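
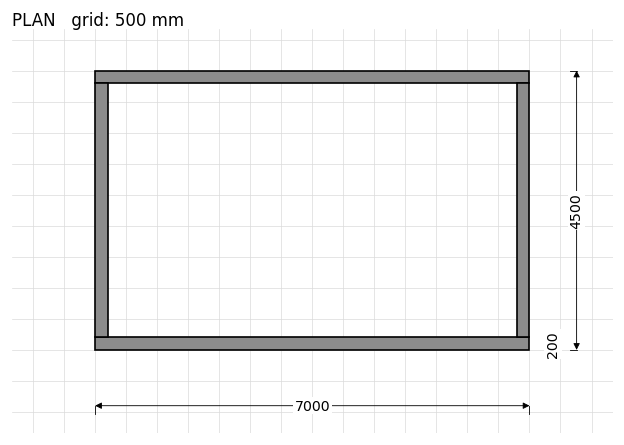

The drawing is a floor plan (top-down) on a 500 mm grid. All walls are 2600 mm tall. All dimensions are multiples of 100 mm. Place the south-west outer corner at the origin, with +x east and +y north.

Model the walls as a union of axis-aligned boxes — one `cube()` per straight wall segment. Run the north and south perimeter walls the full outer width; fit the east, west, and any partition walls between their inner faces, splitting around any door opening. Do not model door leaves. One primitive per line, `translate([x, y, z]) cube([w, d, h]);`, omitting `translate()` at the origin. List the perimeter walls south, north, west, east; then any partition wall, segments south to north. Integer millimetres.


cube([7000, 200, 2600]);
translate([0, 4300, 0]) cube([7000, 200, 2600]);
translate([0, 200, 0]) cube([200, 4100, 2600]);
translate([6800, 200, 0]) cube([200, 4100, 2600]);


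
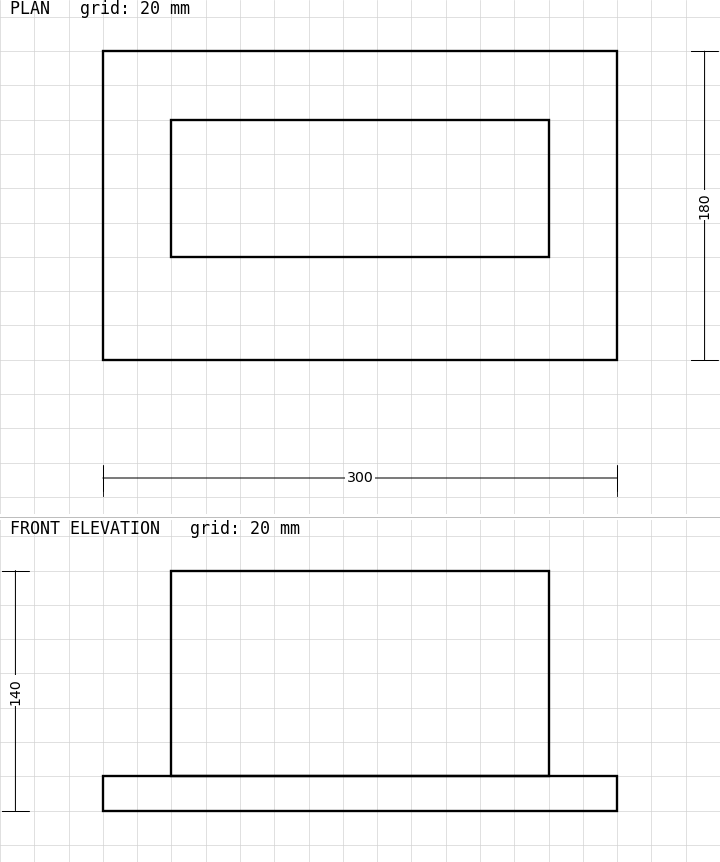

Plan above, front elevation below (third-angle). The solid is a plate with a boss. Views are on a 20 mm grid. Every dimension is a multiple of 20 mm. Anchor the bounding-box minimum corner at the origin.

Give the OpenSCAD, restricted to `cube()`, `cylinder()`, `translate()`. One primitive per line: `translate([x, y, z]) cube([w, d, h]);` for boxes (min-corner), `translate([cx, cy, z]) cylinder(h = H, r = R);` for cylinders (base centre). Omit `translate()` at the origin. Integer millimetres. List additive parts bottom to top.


cube([300, 180, 20]);
translate([40, 60, 20]) cube([220, 80, 120]);


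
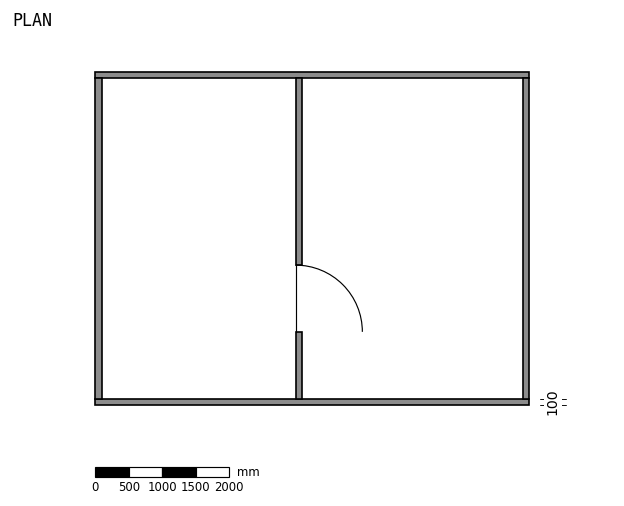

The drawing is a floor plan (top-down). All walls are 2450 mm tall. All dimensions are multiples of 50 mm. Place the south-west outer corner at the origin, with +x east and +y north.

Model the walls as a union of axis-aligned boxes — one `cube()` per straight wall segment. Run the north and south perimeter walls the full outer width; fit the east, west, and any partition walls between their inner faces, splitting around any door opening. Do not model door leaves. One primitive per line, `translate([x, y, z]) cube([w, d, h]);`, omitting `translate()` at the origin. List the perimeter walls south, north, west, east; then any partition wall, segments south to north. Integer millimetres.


cube([6500, 100, 2450]);
translate([0, 4900, 0]) cube([6500, 100, 2450]);
translate([0, 100, 0]) cube([100, 4800, 2450]);
translate([6400, 100, 0]) cube([100, 4800, 2450]);
translate([3000, 100, 0]) cube([100, 1000, 2450]);
translate([3000, 2100, 0]) cube([100, 2800, 2450]);


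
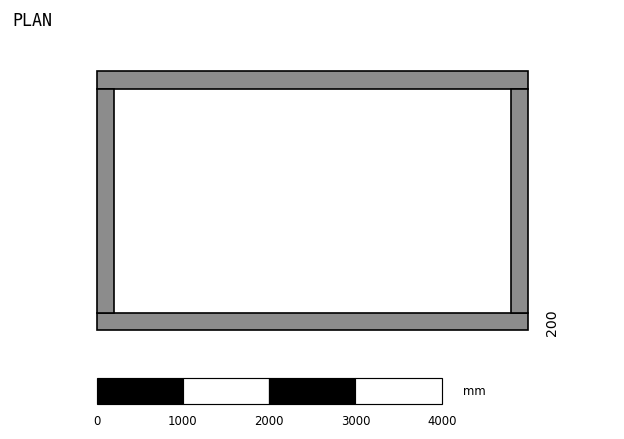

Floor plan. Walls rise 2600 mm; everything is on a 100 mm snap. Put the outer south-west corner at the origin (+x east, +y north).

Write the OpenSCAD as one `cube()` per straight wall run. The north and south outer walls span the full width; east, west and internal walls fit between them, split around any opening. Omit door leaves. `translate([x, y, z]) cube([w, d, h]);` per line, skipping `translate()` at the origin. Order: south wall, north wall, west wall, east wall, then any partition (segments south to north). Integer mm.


cube([5000, 200, 2600]);
translate([0, 2800, 0]) cube([5000, 200, 2600]);
translate([0, 200, 0]) cube([200, 2600, 2600]);
translate([4800, 200, 0]) cube([200, 2600, 2600]);


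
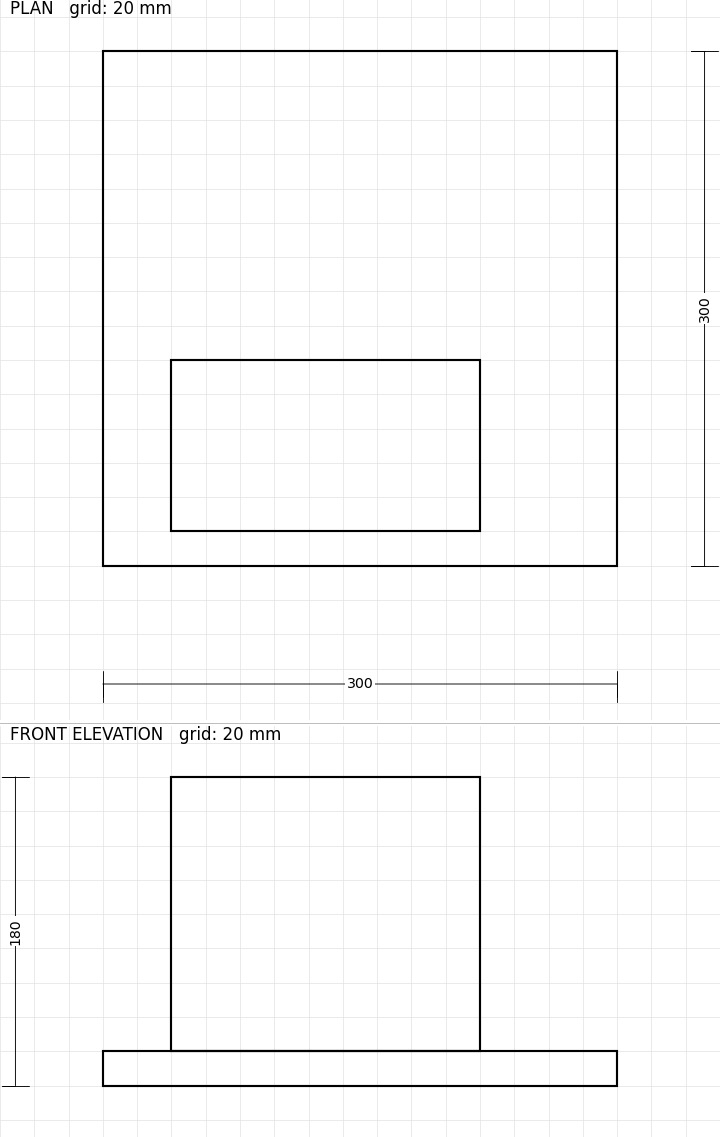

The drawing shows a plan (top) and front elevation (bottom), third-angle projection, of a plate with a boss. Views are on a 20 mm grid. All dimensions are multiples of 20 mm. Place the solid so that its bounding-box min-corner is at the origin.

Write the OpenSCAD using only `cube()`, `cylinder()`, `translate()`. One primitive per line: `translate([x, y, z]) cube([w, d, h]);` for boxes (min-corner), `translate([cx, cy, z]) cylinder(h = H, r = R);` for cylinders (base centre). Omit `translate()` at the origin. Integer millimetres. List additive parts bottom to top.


cube([300, 300, 20]);
translate([40, 20, 20]) cube([180, 100, 160]);


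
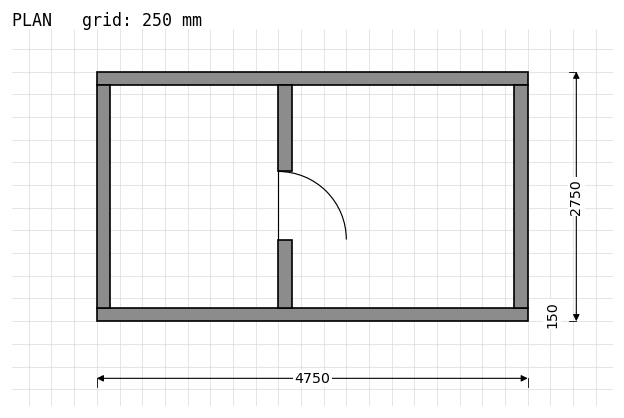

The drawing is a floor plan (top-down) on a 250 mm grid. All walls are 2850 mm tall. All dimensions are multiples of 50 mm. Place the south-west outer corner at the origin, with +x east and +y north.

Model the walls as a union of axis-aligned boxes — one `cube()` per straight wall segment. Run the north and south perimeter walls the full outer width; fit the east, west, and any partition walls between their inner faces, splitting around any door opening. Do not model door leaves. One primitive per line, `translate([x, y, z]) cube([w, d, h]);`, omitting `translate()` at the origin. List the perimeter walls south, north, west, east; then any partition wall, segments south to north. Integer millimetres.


cube([4750, 150, 2850]);
translate([0, 2600, 0]) cube([4750, 150, 2850]);
translate([0, 150, 0]) cube([150, 2450, 2850]);
translate([4600, 150, 0]) cube([150, 2450, 2850]);
translate([2000, 150, 0]) cube([150, 750, 2850]);
translate([2000, 1650, 0]) cube([150, 950, 2850]);


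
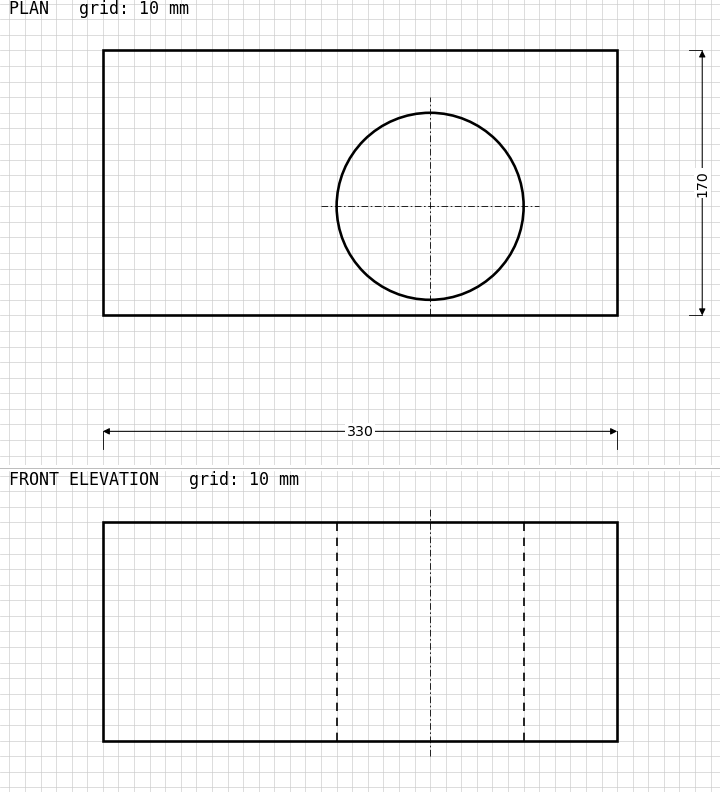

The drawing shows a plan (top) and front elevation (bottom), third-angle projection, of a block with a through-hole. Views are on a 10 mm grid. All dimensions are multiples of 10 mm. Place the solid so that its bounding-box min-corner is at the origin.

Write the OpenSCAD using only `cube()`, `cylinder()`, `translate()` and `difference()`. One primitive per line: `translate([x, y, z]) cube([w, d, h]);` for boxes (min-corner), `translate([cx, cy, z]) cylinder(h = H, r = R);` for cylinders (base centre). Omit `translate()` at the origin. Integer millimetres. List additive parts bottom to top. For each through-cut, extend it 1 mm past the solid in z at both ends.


difference() {
  cube([330, 170, 140]);
  translate([210, 70, -1]) cylinder(h = 142, r = 60);
}


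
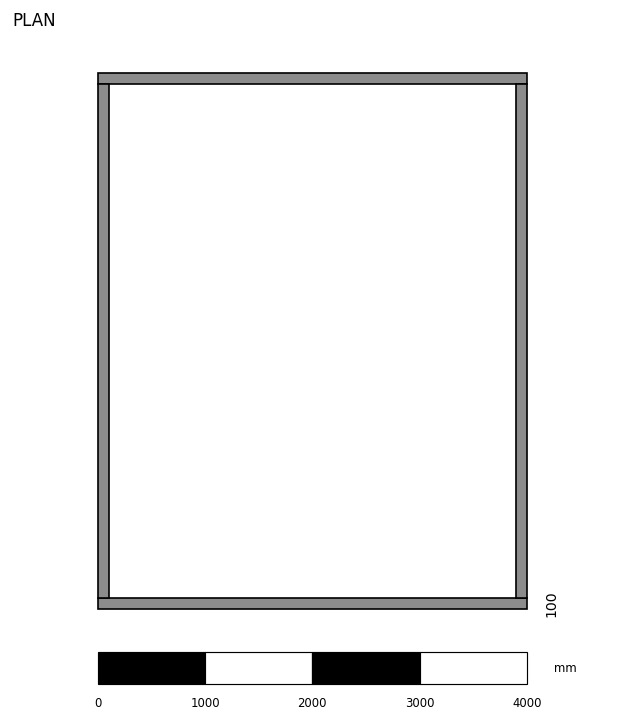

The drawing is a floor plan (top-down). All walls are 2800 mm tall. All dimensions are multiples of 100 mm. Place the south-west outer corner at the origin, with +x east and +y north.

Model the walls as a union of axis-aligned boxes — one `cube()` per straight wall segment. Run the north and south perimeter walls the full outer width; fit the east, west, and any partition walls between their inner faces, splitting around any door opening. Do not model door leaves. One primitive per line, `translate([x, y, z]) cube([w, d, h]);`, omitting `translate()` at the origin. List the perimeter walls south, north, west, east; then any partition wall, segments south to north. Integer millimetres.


cube([4000, 100, 2800]);
translate([0, 4900, 0]) cube([4000, 100, 2800]);
translate([0, 100, 0]) cube([100, 4800, 2800]);
translate([3900, 100, 0]) cube([100, 4800, 2800]);


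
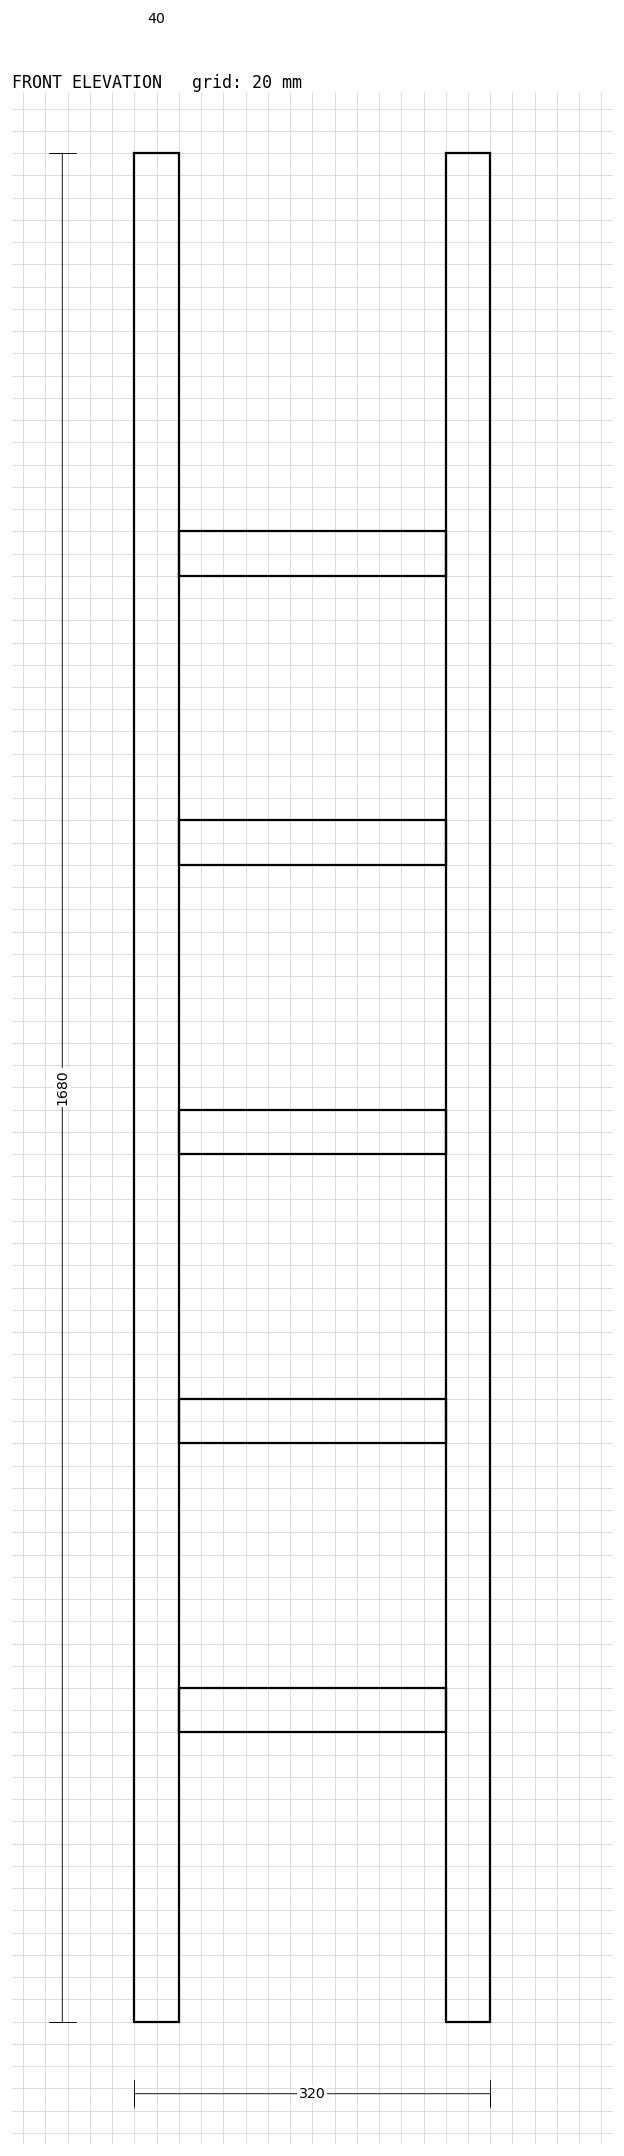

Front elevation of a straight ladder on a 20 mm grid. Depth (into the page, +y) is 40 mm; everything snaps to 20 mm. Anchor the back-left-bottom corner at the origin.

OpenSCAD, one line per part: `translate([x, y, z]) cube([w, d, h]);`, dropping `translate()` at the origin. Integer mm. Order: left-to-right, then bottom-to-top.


cube([40, 40, 1680]);
translate([40, 0, 260]) cube([240, 40, 40]);
translate([40, 0, 520]) cube([240, 40, 40]);
translate([40, 0, 780]) cube([240, 40, 40]);
translate([40, 0, 1040]) cube([240, 40, 40]);
translate([40, 0, 1300]) cube([240, 40, 40]);
translate([280, 0, 0]) cube([40, 40, 1680]);


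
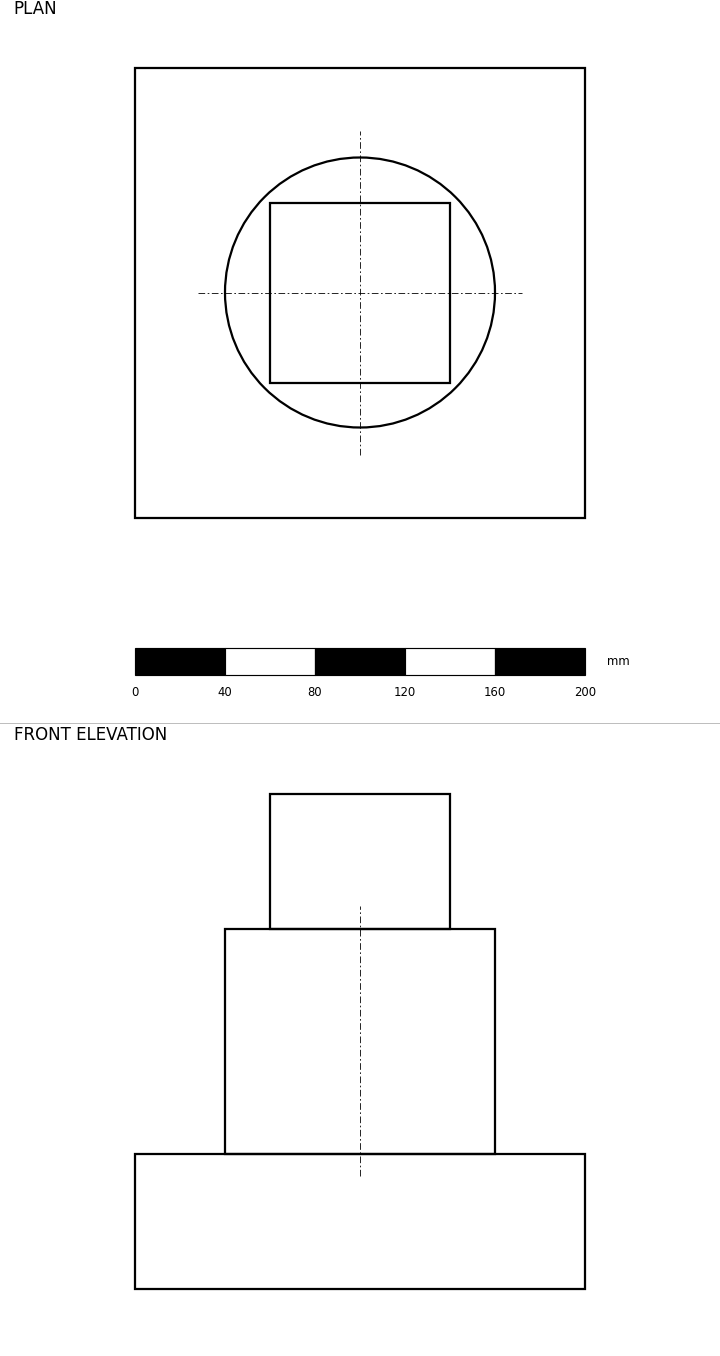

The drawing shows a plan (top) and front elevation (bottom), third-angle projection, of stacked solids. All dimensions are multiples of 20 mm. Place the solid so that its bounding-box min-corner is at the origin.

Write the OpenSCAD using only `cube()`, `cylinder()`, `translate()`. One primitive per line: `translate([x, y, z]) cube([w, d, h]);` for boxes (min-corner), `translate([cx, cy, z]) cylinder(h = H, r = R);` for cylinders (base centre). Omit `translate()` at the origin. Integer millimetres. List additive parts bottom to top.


cube([200, 200, 60]);
translate([100, 100, 60]) cylinder(h = 100, r = 60);
translate([60, 60, 160]) cube([80, 80, 60]);


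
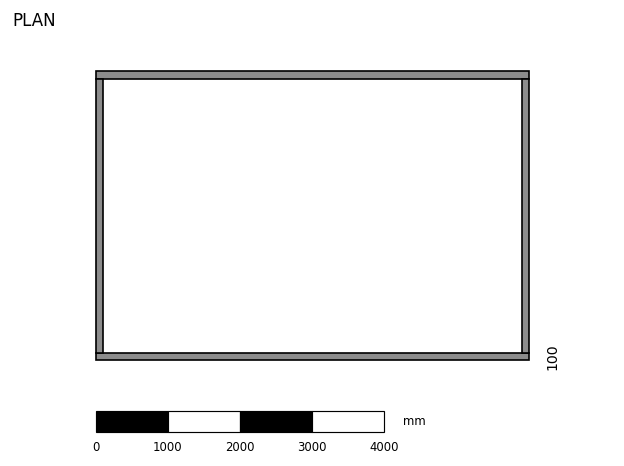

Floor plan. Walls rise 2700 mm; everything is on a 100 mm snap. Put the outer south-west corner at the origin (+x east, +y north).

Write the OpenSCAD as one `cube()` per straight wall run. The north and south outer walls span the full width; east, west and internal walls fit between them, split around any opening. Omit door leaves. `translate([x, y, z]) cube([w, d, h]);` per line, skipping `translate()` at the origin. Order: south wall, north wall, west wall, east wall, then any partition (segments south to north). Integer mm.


cube([6000, 100, 2700]);
translate([0, 3900, 0]) cube([6000, 100, 2700]);
translate([0, 100, 0]) cube([100, 3800, 2700]);
translate([5900, 100, 0]) cube([100, 3800, 2700]);


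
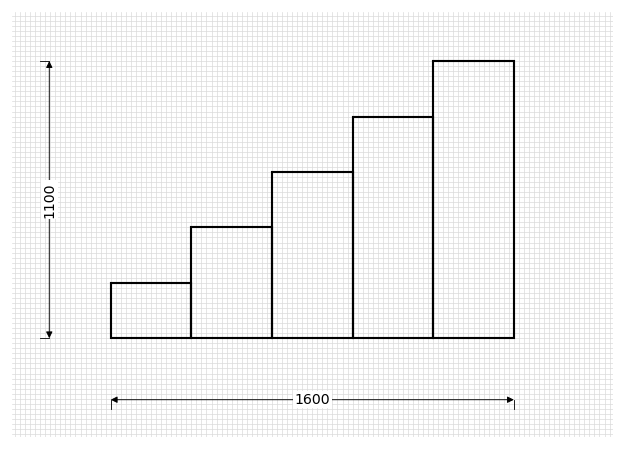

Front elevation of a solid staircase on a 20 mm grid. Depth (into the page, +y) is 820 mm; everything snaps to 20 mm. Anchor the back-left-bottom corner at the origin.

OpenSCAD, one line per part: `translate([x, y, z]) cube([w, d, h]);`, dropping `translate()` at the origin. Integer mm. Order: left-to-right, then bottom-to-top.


cube([320, 820, 220]);
translate([320, 0, 0]) cube([320, 820, 440]);
translate([640, 0, 0]) cube([320, 820, 660]);
translate([960, 0, 0]) cube([320, 820, 880]);
translate([1280, 0, 0]) cube([320, 820, 1100]);


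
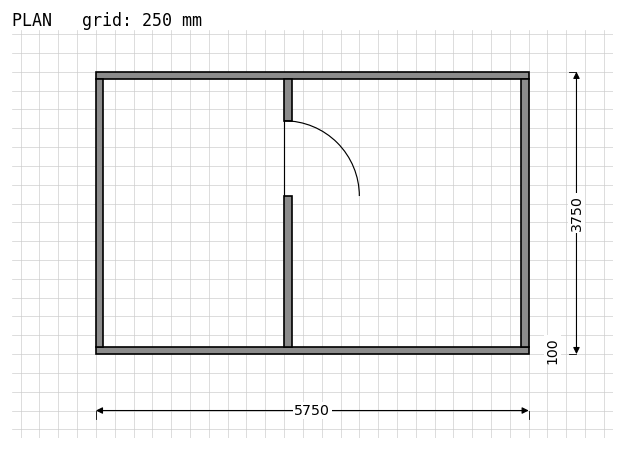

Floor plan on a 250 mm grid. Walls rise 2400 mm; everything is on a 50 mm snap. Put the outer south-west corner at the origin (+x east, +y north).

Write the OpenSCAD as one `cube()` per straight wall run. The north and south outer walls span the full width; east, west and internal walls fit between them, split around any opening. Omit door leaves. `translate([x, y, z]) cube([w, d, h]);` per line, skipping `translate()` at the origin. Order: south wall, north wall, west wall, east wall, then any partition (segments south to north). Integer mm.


cube([5750, 100, 2400]);
translate([0, 3650, 0]) cube([5750, 100, 2400]);
translate([0, 100, 0]) cube([100, 3550, 2400]);
translate([5650, 100, 0]) cube([100, 3550, 2400]);
translate([2500, 100, 0]) cube([100, 2000, 2400]);
translate([2500, 3100, 0]) cube([100, 550, 2400]);


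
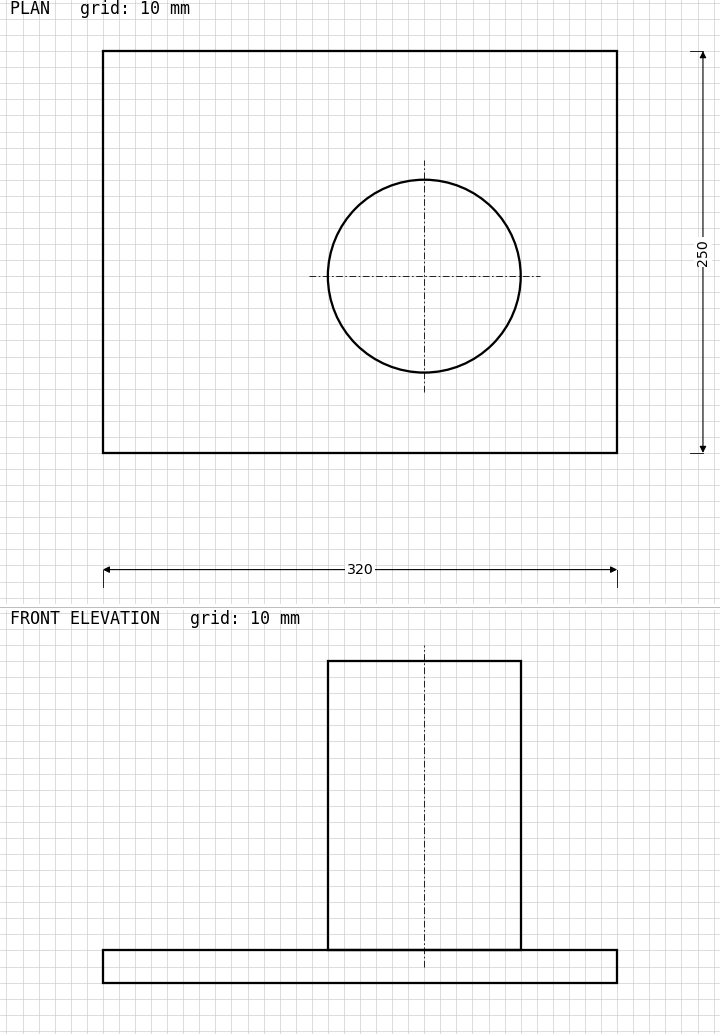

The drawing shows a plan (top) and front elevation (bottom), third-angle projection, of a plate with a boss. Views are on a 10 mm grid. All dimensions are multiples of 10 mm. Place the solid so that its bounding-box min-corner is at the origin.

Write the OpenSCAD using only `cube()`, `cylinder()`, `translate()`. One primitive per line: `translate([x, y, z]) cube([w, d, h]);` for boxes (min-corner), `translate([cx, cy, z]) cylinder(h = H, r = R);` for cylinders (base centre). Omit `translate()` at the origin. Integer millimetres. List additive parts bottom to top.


cube([320, 250, 20]);
translate([200, 110, 20]) cylinder(h = 180, r = 60);


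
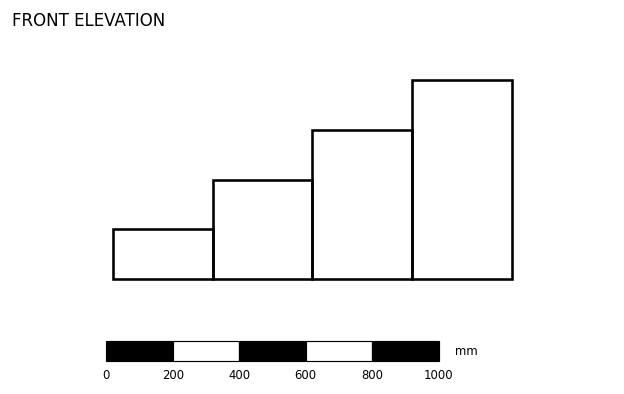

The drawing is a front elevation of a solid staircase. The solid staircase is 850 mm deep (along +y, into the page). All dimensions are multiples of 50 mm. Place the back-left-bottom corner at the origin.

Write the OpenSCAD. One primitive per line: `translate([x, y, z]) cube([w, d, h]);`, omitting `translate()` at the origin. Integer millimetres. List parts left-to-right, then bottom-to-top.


cube([300, 850, 150]);
translate([300, 0, 0]) cube([300, 850, 300]);
translate([600, 0, 0]) cube([300, 850, 450]);
translate([900, 0, 0]) cube([300, 850, 600]);


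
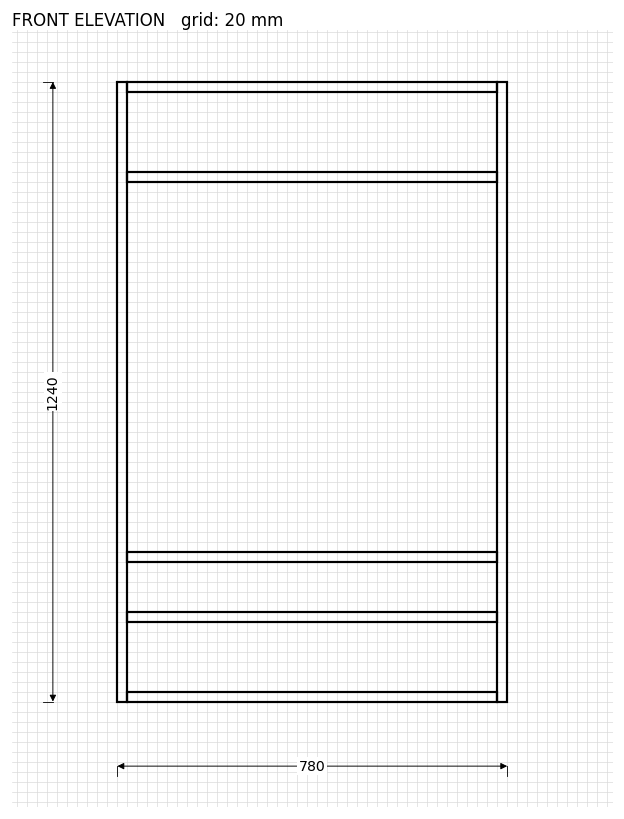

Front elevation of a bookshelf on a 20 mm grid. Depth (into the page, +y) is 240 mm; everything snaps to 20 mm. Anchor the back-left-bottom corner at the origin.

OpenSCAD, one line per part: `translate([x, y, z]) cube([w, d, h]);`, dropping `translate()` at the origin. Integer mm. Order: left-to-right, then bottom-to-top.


cube([20, 240, 1240]);
translate([20, 0, 0]) cube([740, 240, 20]);
translate([20, 0, 160]) cube([740, 240, 20]);
translate([20, 0, 280]) cube([740, 240, 20]);
translate([20, 0, 1040]) cube([740, 240, 20]);
translate([20, 0, 1220]) cube([740, 240, 20]);
translate([760, 0, 0]) cube([20, 240, 1240]);


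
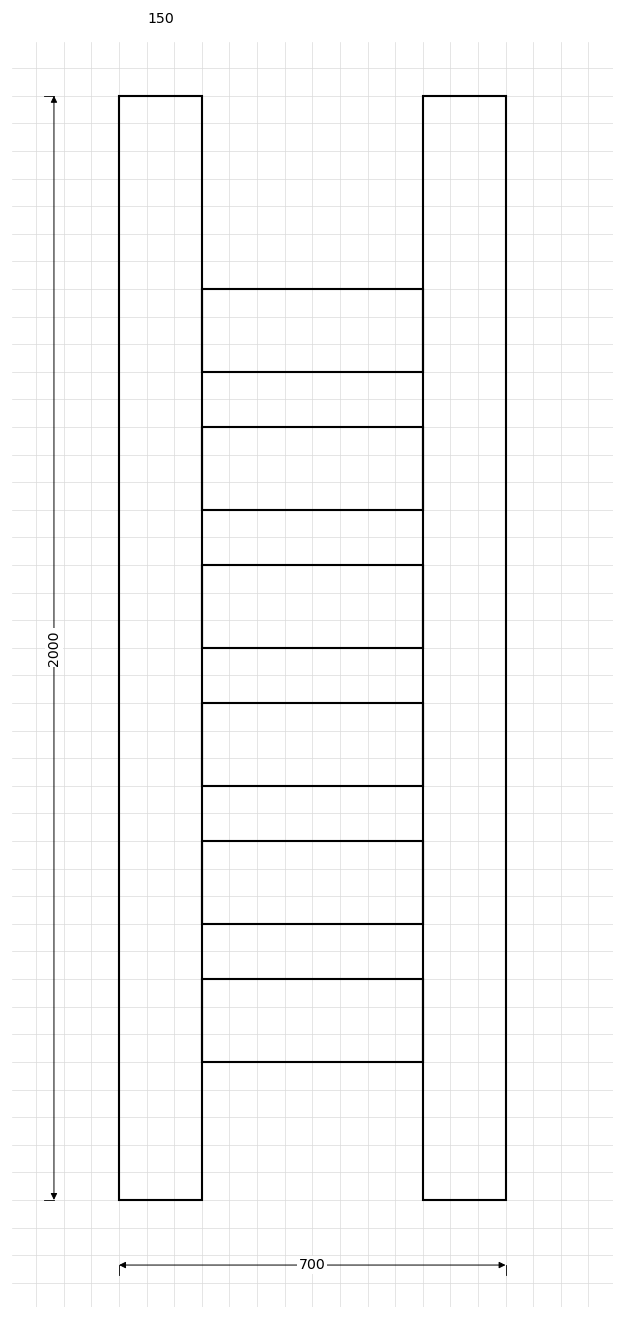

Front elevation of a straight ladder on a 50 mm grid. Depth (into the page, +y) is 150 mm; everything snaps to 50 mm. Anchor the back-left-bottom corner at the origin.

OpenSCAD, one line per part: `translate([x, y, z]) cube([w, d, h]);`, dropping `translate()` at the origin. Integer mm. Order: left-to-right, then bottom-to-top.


cube([150, 150, 2000]);
translate([150, 0, 250]) cube([400, 150, 150]);
translate([150, 0, 500]) cube([400, 150, 150]);
translate([150, 0, 750]) cube([400, 150, 150]);
translate([150, 0, 1000]) cube([400, 150, 150]);
translate([150, 0, 1250]) cube([400, 150, 150]);
translate([150, 0, 1500]) cube([400, 150, 150]);
translate([550, 0, 0]) cube([150, 150, 2000]);


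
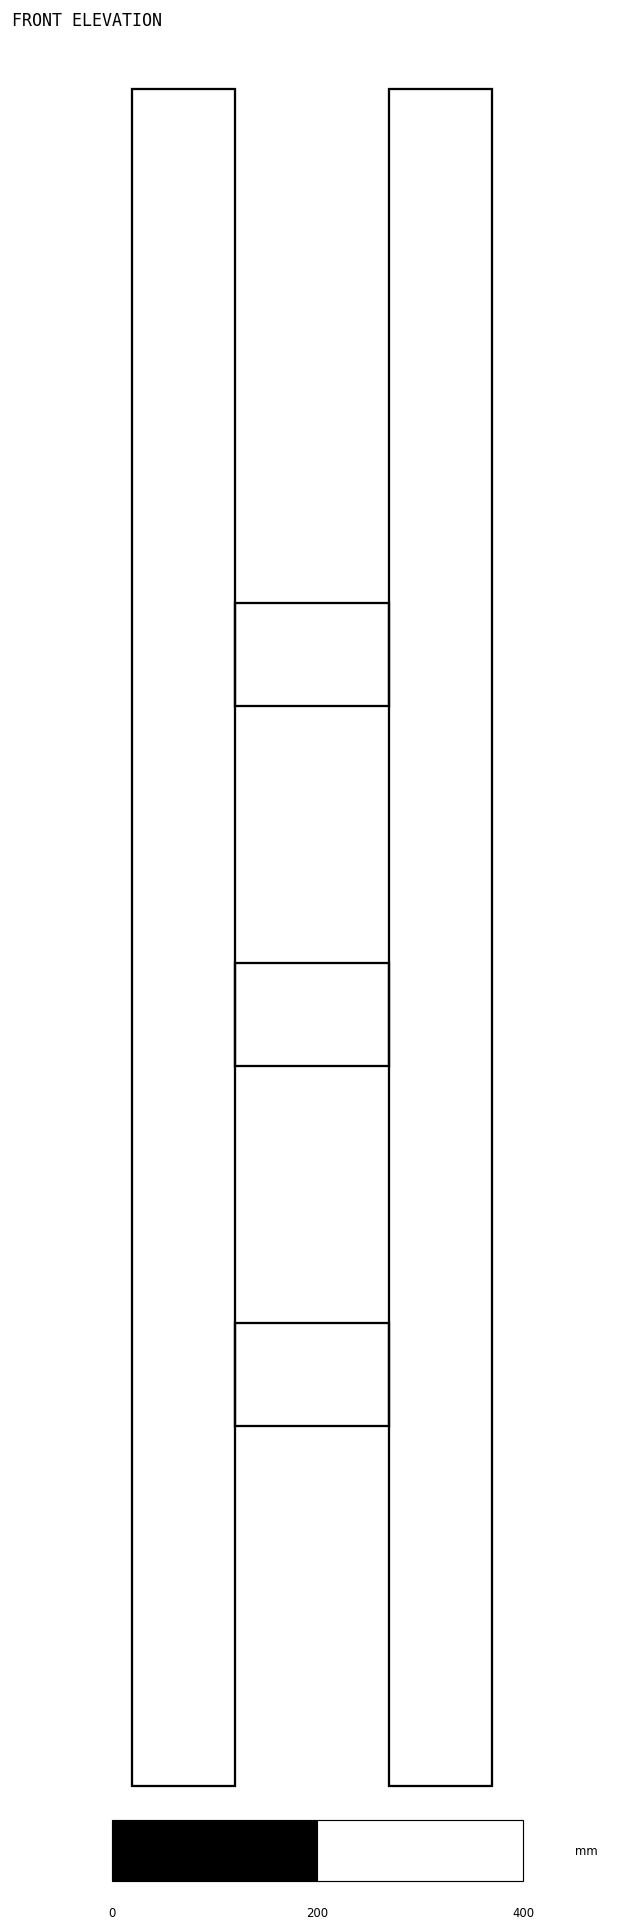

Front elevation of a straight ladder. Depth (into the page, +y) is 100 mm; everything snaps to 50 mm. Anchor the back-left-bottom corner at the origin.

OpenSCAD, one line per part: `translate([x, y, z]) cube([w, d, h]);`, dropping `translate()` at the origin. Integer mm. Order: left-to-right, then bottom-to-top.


cube([100, 100, 1650]);
translate([100, 0, 350]) cube([150, 100, 100]);
translate([100, 0, 700]) cube([150, 100, 100]);
translate([100, 0, 1050]) cube([150, 100, 100]);
translate([250, 0, 0]) cube([100, 100, 1650]);


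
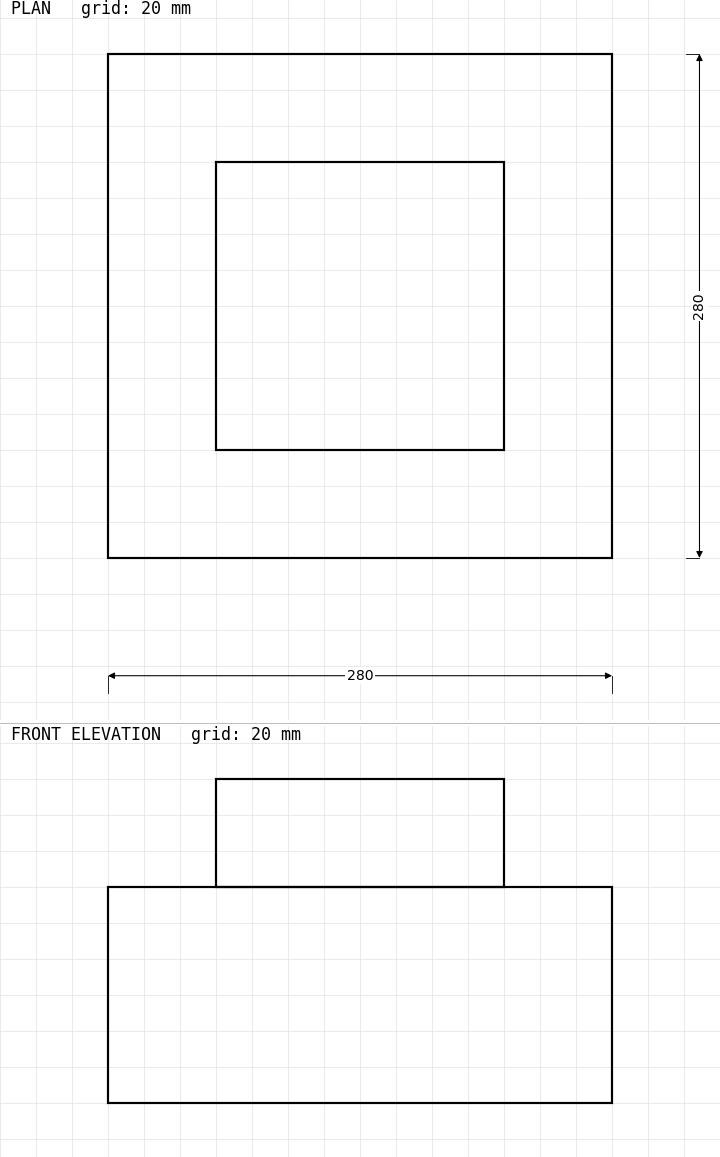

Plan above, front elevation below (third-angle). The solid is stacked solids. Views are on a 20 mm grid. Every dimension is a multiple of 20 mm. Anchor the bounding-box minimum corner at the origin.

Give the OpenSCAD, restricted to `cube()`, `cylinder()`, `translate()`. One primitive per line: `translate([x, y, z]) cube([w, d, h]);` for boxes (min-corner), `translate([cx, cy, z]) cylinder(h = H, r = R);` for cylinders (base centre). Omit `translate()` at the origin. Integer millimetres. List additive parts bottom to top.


cube([280, 280, 120]);
translate([60, 60, 120]) cube([160, 160, 60]);


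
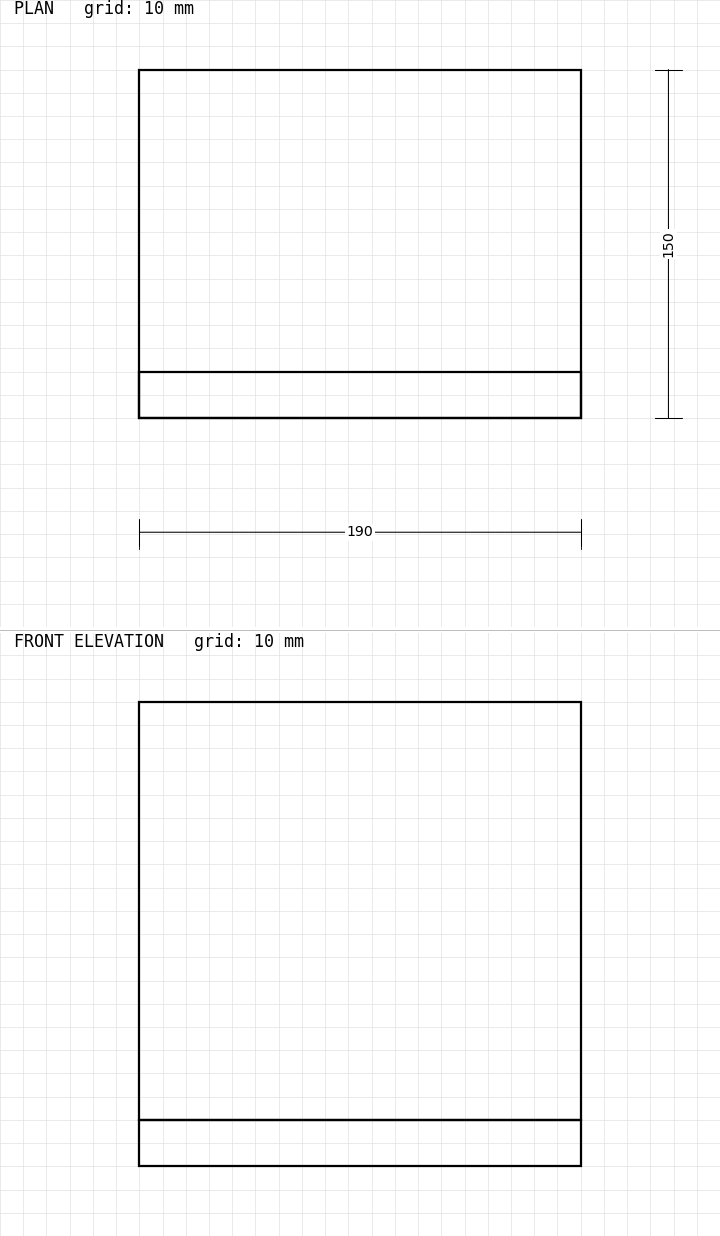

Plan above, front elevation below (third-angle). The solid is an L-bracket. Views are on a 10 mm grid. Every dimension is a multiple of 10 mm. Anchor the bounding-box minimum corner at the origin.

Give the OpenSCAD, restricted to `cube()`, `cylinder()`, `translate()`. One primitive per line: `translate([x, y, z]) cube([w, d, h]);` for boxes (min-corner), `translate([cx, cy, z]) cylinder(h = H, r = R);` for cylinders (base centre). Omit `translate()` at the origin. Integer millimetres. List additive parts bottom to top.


cube([190, 150, 20]);
translate([0, 0, 20]) cube([190, 20, 180]);


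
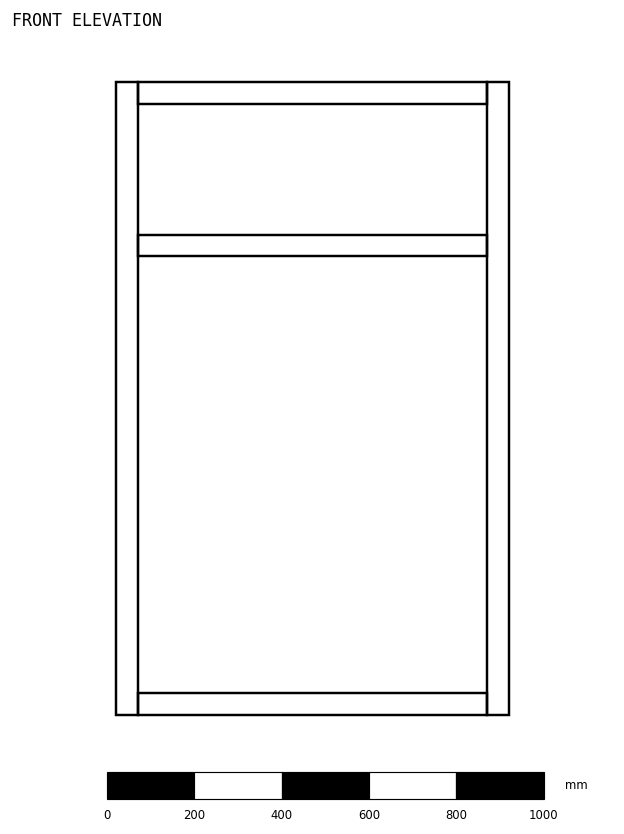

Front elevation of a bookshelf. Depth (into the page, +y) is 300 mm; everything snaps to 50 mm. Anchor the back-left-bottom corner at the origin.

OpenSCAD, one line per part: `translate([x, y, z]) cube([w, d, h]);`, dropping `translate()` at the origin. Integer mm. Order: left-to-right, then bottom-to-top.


cube([50, 300, 1450]);
translate([50, 0, 0]) cube([800, 300, 50]);
translate([50, 0, 1050]) cube([800, 300, 50]);
translate([50, 0, 1400]) cube([800, 300, 50]);
translate([850, 0, 0]) cube([50, 300, 1450]);


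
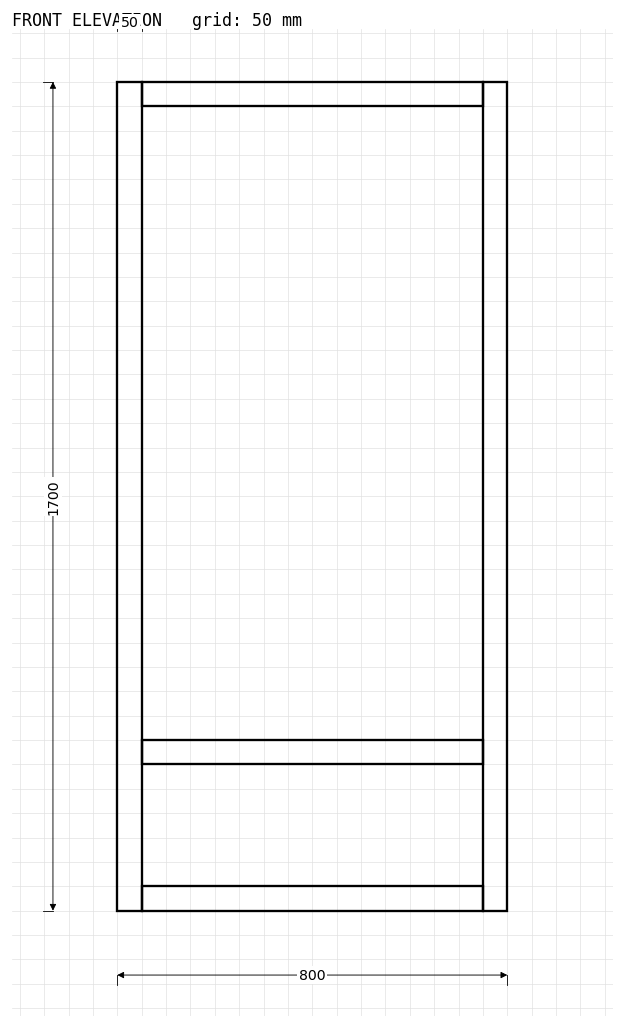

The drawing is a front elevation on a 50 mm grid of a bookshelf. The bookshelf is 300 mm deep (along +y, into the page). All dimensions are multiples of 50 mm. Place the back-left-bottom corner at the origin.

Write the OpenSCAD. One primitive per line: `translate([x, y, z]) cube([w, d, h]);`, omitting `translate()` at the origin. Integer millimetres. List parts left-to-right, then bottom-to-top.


cube([50, 300, 1700]);
translate([50, 0, 0]) cube([700, 300, 50]);
translate([50, 0, 300]) cube([700, 300, 50]);
translate([50, 0, 1650]) cube([700, 300, 50]);
translate([750, 0, 0]) cube([50, 300, 1700]);


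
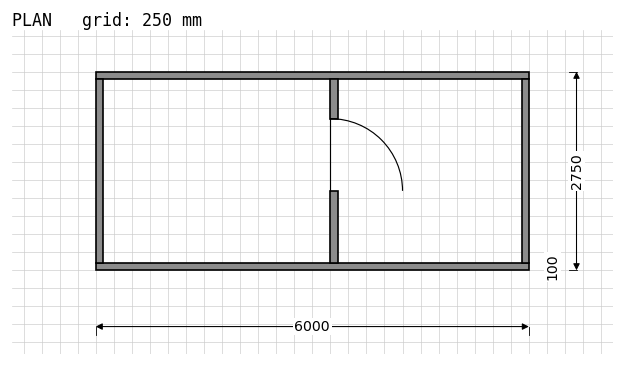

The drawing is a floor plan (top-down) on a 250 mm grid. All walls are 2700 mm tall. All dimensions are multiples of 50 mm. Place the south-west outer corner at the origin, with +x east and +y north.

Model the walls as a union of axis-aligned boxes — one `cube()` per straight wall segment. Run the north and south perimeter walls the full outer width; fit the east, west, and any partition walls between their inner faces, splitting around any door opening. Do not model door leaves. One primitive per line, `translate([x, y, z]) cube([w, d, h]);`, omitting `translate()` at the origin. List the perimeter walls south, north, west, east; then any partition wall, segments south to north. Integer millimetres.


cube([6000, 100, 2700]);
translate([0, 2650, 0]) cube([6000, 100, 2700]);
translate([0, 100, 0]) cube([100, 2550, 2700]);
translate([5900, 100, 0]) cube([100, 2550, 2700]);
translate([3250, 100, 0]) cube([100, 1000, 2700]);
translate([3250, 2100, 0]) cube([100, 550, 2700]);


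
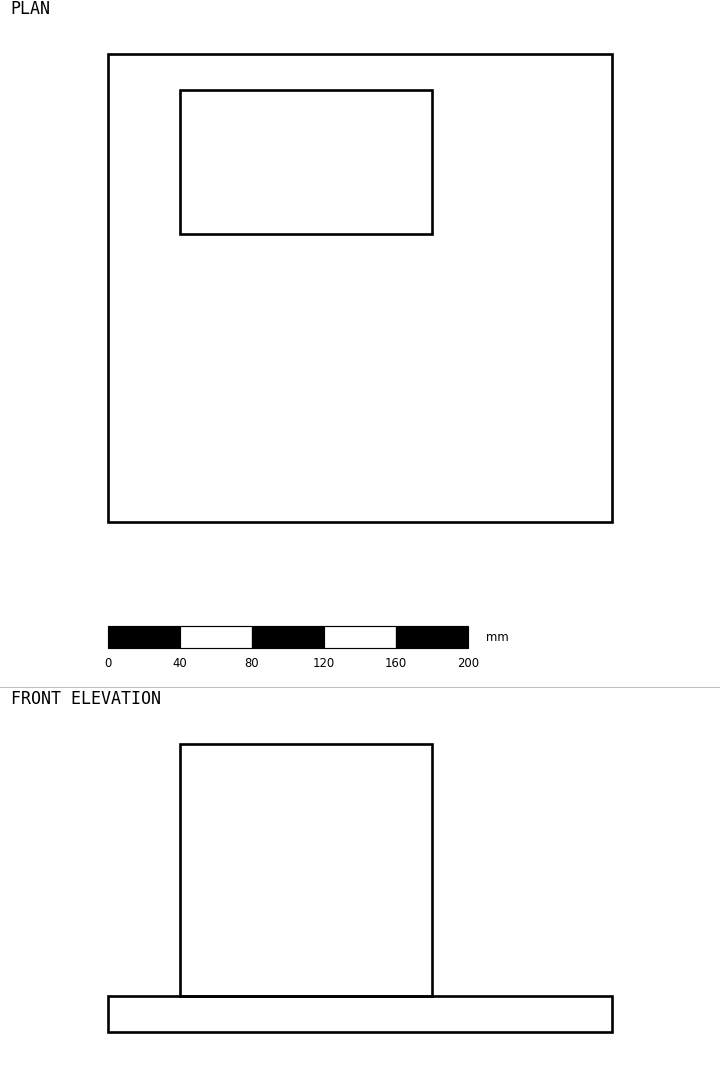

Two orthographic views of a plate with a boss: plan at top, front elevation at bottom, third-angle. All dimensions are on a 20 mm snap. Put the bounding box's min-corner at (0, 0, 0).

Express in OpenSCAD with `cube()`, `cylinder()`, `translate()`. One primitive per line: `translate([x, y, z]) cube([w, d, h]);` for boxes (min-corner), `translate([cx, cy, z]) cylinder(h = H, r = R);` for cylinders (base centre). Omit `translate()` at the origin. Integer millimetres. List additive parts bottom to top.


cube([280, 260, 20]);
translate([40, 160, 20]) cube([140, 80, 140]);


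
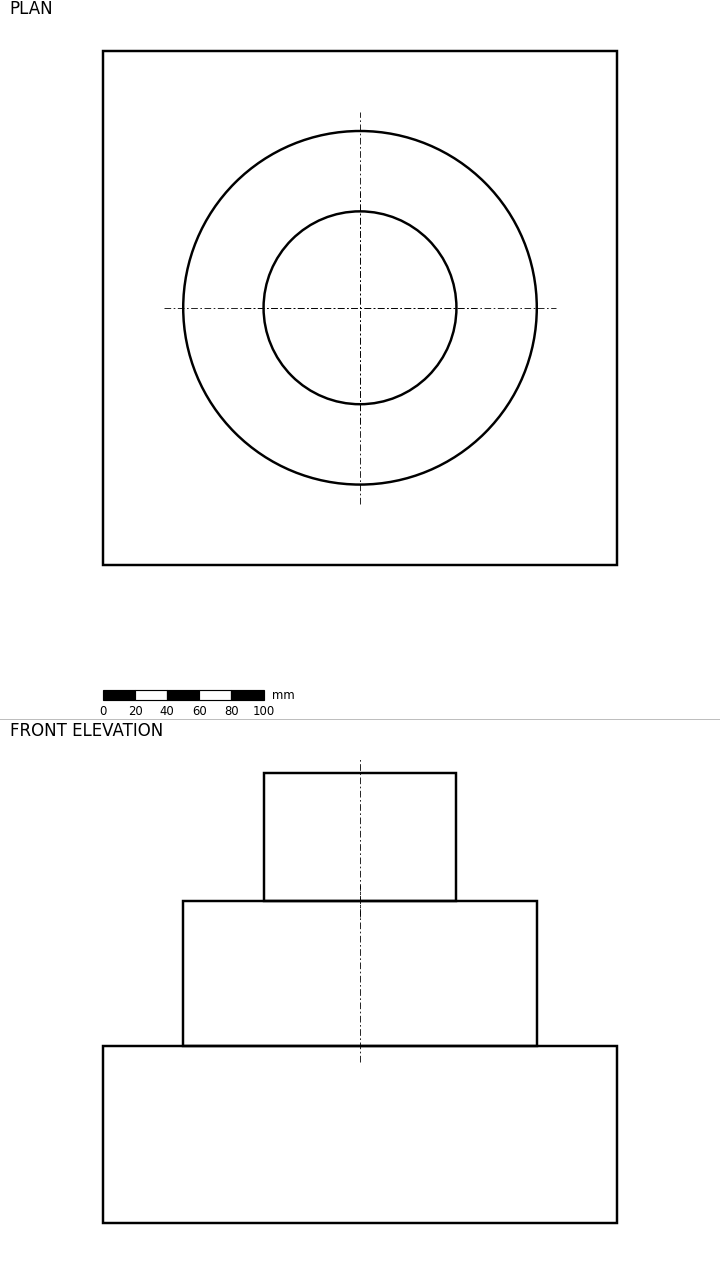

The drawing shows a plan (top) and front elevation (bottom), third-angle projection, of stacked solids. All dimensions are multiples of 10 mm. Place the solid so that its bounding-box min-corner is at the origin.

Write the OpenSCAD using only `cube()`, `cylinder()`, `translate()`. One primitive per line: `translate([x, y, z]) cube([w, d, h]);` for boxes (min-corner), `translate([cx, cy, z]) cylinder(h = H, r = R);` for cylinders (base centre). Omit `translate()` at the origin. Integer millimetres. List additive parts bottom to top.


cube([320, 320, 110]);
translate([160, 160, 110]) cylinder(h = 90, r = 110);
translate([160, 160, 200]) cylinder(h = 80, r = 60);


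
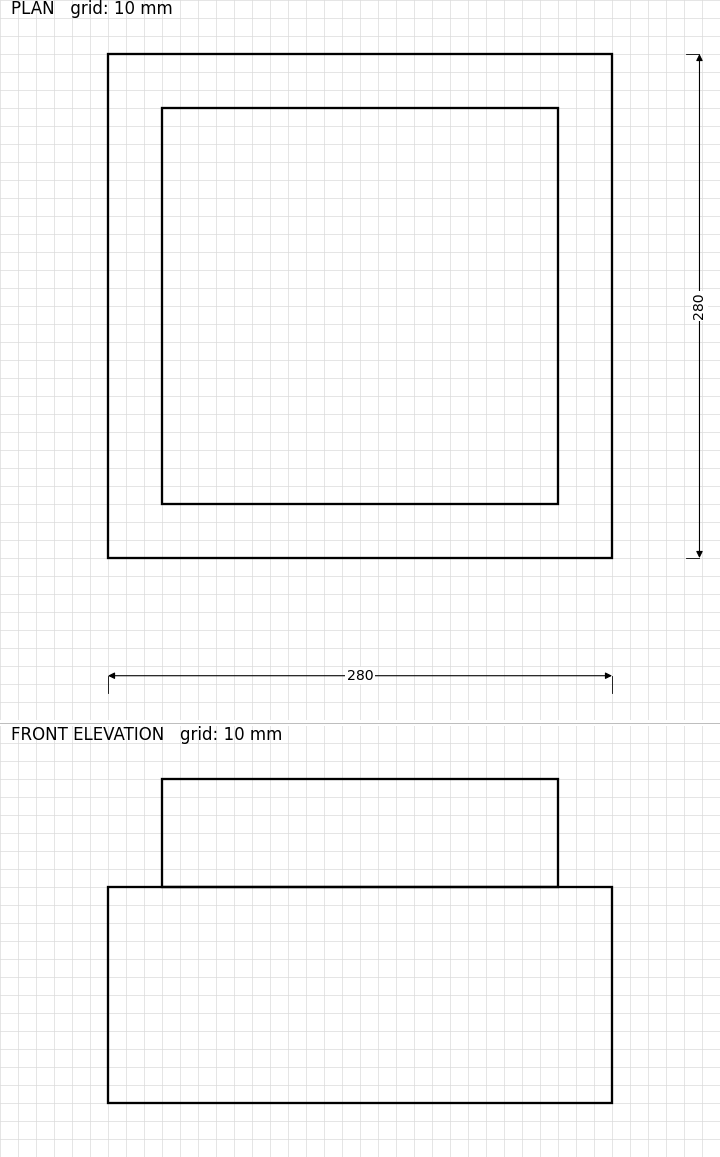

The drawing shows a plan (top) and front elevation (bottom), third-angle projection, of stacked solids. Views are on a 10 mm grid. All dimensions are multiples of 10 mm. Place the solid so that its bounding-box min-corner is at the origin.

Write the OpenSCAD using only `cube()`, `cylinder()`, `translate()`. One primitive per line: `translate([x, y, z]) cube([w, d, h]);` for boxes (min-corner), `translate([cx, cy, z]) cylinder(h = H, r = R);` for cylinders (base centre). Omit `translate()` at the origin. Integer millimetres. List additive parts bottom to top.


cube([280, 280, 120]);
translate([30, 30, 120]) cube([220, 220, 60]);


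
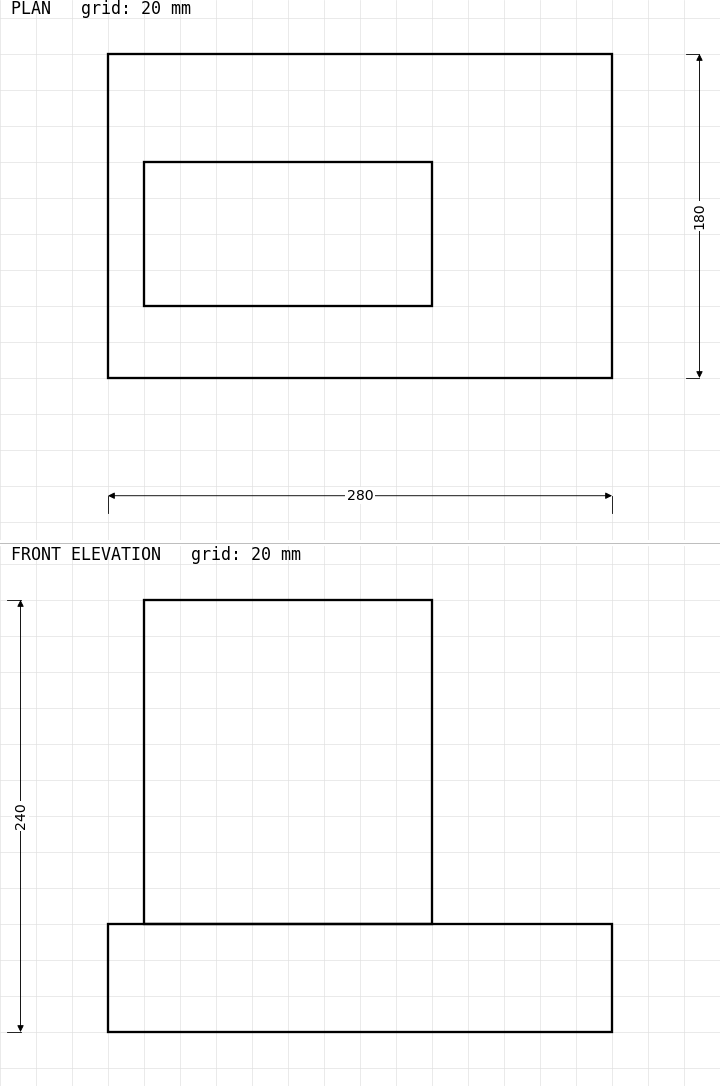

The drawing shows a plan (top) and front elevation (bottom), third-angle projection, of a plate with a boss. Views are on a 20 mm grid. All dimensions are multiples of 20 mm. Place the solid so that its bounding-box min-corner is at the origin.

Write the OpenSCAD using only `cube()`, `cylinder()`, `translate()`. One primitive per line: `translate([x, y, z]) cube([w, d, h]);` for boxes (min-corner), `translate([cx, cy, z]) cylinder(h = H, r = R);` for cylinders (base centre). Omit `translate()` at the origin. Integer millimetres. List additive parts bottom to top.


cube([280, 180, 60]);
translate([20, 40, 60]) cube([160, 80, 180]);


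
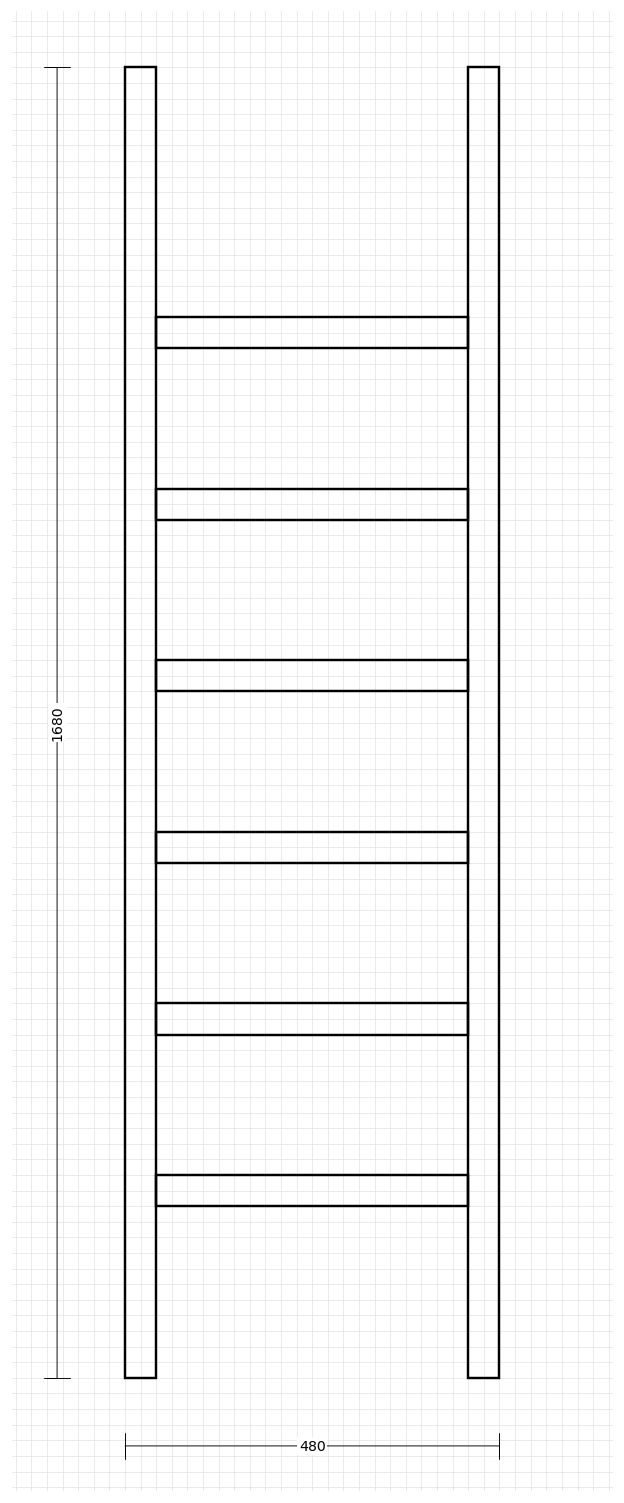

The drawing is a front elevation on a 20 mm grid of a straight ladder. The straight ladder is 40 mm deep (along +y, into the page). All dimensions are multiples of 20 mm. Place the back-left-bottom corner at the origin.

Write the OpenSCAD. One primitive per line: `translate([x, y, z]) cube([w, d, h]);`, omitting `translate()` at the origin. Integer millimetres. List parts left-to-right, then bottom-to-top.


cube([40, 40, 1680]);
translate([40, 0, 220]) cube([400, 40, 40]);
translate([40, 0, 440]) cube([400, 40, 40]);
translate([40, 0, 660]) cube([400, 40, 40]);
translate([40, 0, 880]) cube([400, 40, 40]);
translate([40, 0, 1100]) cube([400, 40, 40]);
translate([40, 0, 1320]) cube([400, 40, 40]);
translate([440, 0, 0]) cube([40, 40, 1680]);


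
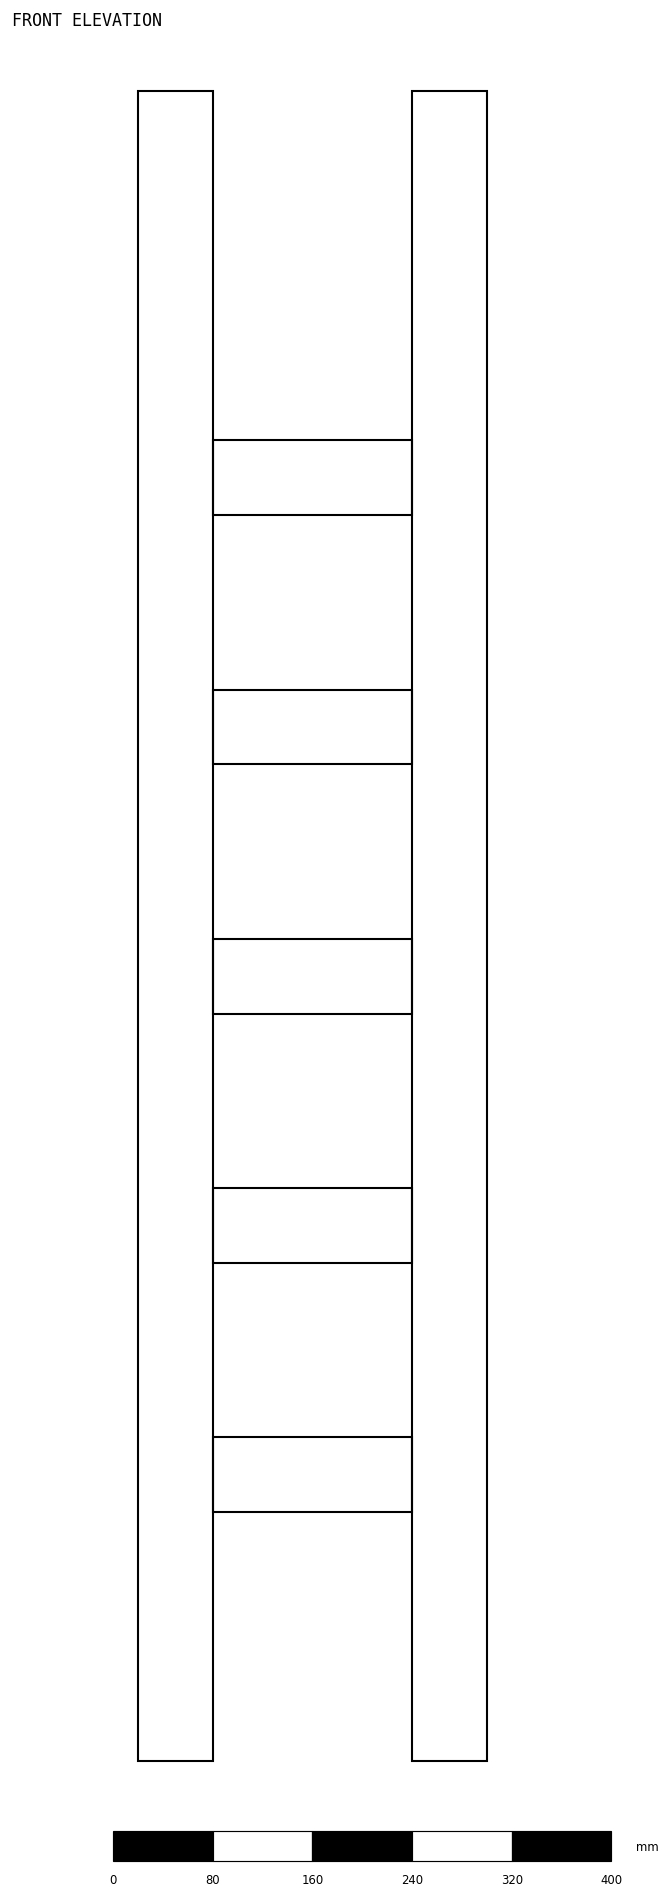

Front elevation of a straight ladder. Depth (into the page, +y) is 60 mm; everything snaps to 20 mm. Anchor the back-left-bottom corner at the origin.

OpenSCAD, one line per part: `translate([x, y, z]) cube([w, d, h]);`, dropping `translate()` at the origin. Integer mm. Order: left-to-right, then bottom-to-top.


cube([60, 60, 1340]);
translate([60, 0, 200]) cube([160, 60, 60]);
translate([60, 0, 400]) cube([160, 60, 60]);
translate([60, 0, 600]) cube([160, 60, 60]);
translate([60, 0, 800]) cube([160, 60, 60]);
translate([60, 0, 1000]) cube([160, 60, 60]);
translate([220, 0, 0]) cube([60, 60, 1340]);


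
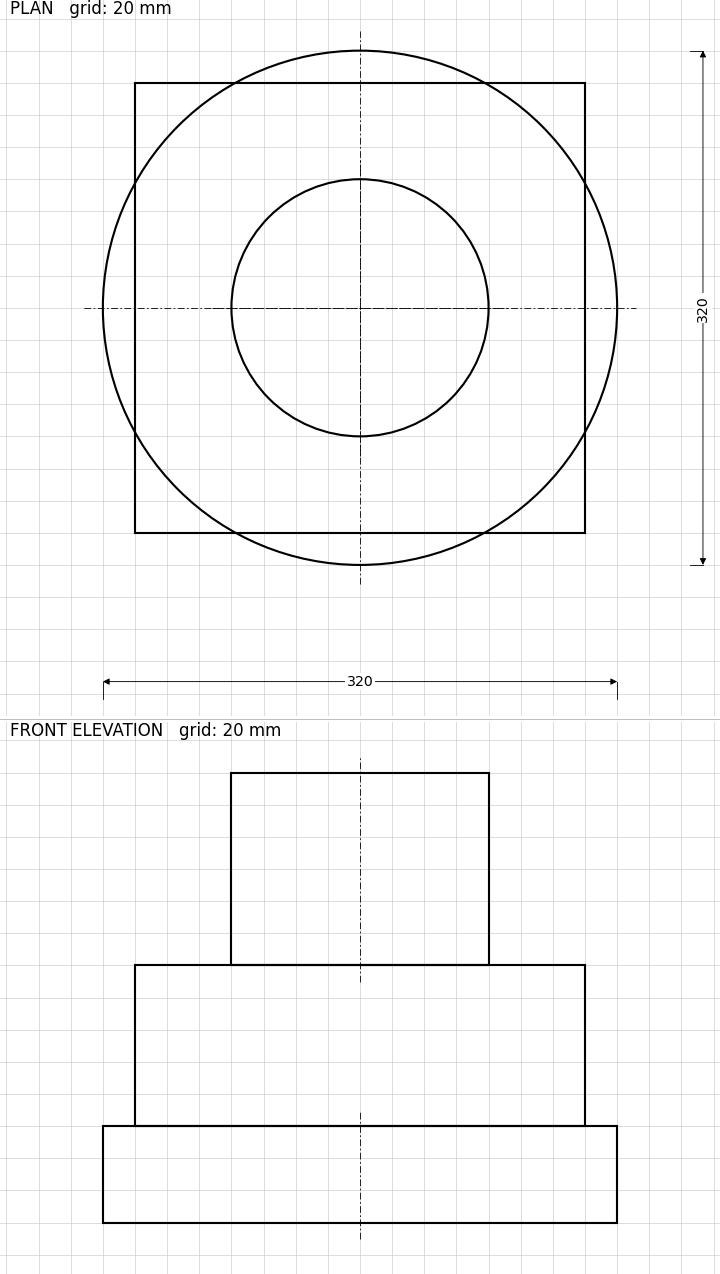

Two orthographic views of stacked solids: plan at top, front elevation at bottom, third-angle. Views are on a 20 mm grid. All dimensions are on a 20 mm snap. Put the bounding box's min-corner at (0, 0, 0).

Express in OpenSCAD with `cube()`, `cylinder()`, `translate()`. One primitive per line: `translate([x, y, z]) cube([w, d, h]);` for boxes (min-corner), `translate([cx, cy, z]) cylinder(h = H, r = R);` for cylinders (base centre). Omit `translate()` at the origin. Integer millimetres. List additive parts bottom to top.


translate([160, 160, 0]) cylinder(h = 60, r = 160);
translate([20, 20, 60]) cube([280, 280, 100]);
translate([160, 160, 160]) cylinder(h = 120, r = 80);


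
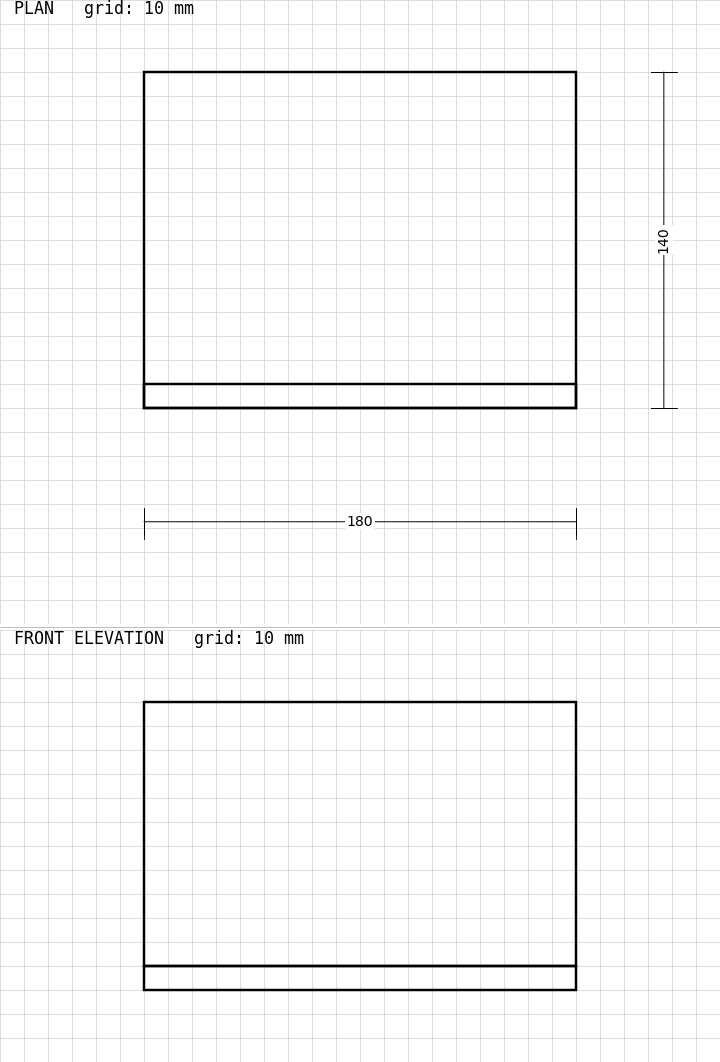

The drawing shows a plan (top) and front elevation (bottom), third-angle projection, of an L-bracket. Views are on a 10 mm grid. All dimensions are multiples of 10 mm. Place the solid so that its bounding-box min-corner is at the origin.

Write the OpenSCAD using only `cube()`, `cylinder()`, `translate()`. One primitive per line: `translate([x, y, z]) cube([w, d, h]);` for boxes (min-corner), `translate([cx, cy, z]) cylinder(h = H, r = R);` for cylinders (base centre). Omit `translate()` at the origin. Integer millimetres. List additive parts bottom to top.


cube([180, 140, 10]);
translate([0, 0, 10]) cube([180, 10, 110]);


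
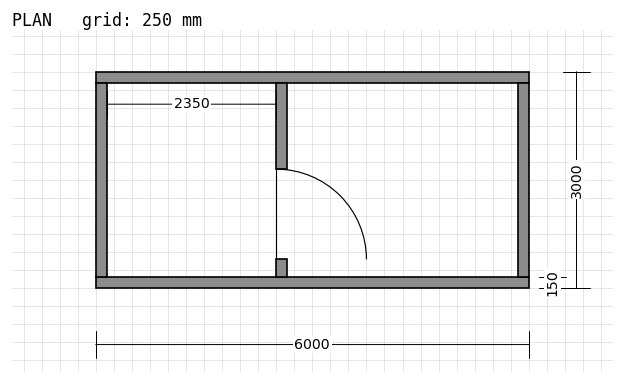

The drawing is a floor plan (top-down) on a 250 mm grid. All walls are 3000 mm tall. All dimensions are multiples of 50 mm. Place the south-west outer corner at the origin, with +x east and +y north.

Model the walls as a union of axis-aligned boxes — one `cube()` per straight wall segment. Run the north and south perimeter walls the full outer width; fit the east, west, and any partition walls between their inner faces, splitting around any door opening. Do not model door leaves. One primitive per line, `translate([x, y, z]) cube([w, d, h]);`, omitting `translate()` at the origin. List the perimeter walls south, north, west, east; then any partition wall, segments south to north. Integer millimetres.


cube([6000, 150, 3000]);
translate([0, 2850, 0]) cube([6000, 150, 3000]);
translate([0, 150, 0]) cube([150, 2700, 3000]);
translate([5850, 150, 0]) cube([150, 2700, 3000]);
translate([2500, 150, 0]) cube([150, 250, 3000]);
translate([2500, 1650, 0]) cube([150, 1200, 3000]);


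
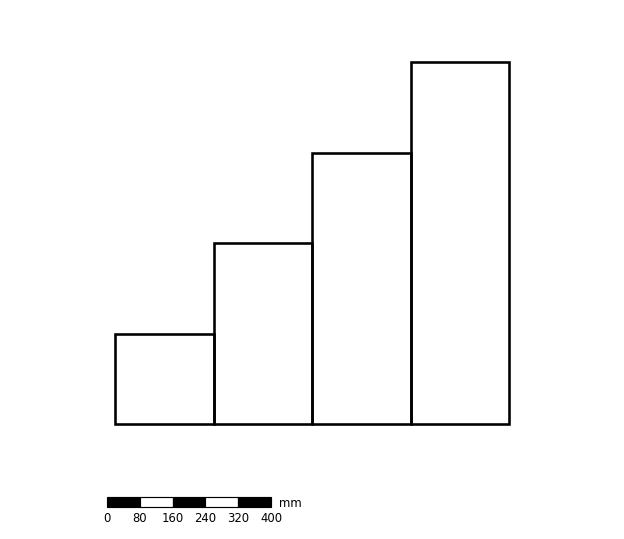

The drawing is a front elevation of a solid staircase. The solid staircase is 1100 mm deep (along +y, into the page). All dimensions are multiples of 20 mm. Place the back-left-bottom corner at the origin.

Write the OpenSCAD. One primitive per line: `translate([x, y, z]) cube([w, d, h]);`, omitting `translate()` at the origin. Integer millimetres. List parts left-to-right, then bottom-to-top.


cube([240, 1100, 220]);
translate([240, 0, 0]) cube([240, 1100, 440]);
translate([480, 0, 0]) cube([240, 1100, 660]);
translate([720, 0, 0]) cube([240, 1100, 880]);


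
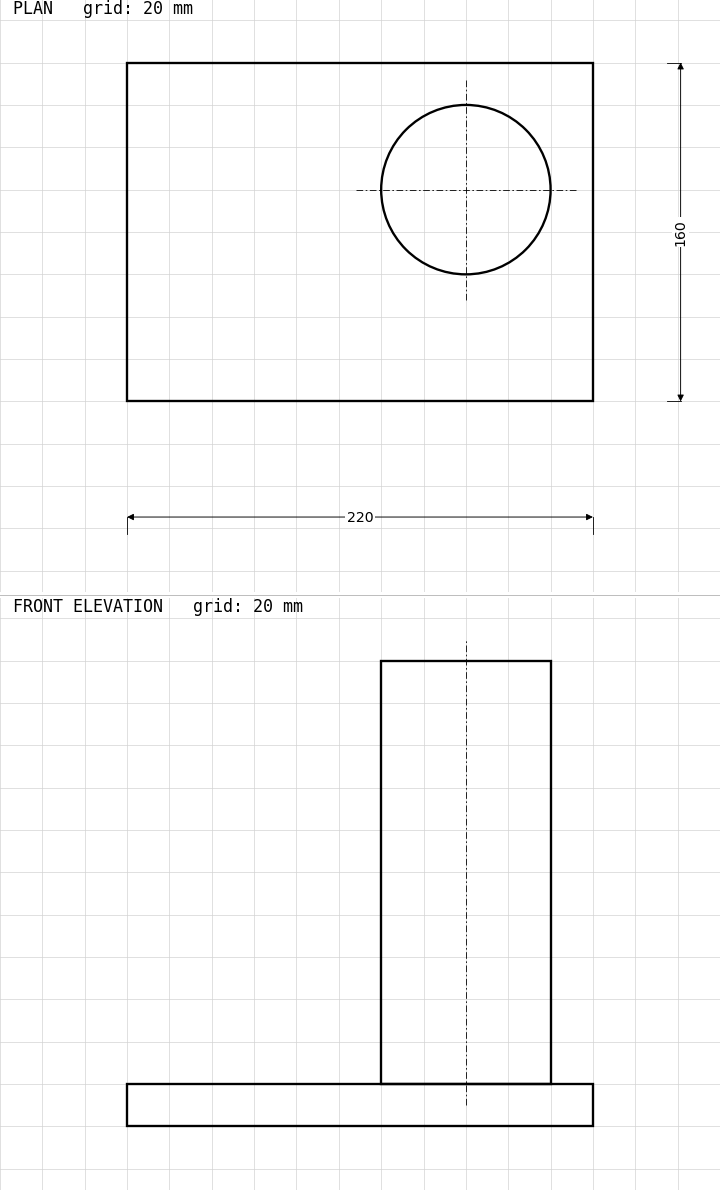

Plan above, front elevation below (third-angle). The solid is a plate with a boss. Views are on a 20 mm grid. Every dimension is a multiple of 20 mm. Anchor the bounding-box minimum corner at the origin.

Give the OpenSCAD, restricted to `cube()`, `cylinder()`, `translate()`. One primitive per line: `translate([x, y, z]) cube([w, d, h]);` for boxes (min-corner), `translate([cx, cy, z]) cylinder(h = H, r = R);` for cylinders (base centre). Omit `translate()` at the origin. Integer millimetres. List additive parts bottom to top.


cube([220, 160, 20]);
translate([160, 100, 20]) cylinder(h = 200, r = 40);


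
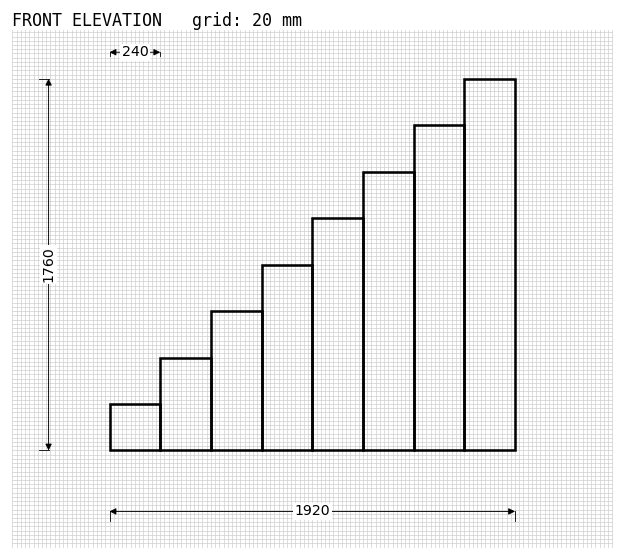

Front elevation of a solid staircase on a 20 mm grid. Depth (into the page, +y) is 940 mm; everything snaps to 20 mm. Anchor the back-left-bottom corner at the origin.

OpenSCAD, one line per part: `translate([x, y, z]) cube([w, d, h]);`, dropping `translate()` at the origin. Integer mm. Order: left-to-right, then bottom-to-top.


cube([240, 940, 220]);
translate([240, 0, 0]) cube([240, 940, 440]);
translate([480, 0, 0]) cube([240, 940, 660]);
translate([720, 0, 0]) cube([240, 940, 880]);
translate([960, 0, 0]) cube([240, 940, 1100]);
translate([1200, 0, 0]) cube([240, 940, 1320]);
translate([1440, 0, 0]) cube([240, 940, 1540]);
translate([1680, 0, 0]) cube([240, 940, 1760]);
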